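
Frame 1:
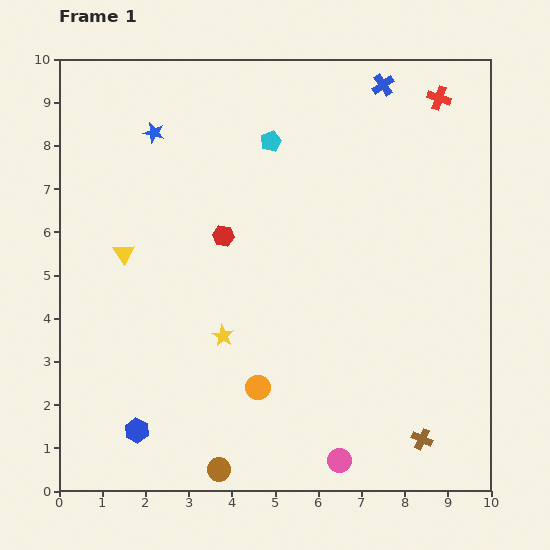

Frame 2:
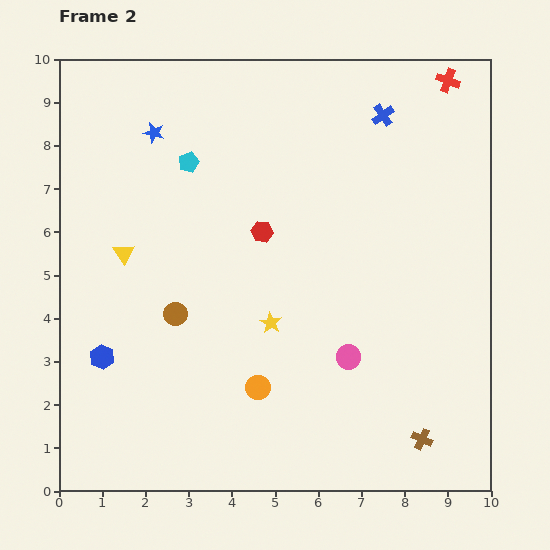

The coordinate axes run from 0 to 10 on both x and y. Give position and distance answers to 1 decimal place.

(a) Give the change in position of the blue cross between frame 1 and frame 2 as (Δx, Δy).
(0.0, -0.7)

The blue cross was at (7.5, 9.4) in frame 1 and (7.5, 8.7) in frame 2.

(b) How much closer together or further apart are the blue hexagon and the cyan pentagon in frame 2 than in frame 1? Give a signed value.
-2.5

Distance in frame 1: 7.4. Distance in frame 2: 4.9.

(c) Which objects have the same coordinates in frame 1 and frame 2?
the orange circle, the brown cross, the yellow triangle, the blue star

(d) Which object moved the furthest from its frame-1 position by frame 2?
the brown circle

(moved 3.7; next 2.4)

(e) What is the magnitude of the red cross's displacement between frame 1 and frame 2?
0.4

The red cross moved from (8.8, 9.1) to (9.0, 9.5), a distance of √(0.2² + 0.4²) ≈ 0.4.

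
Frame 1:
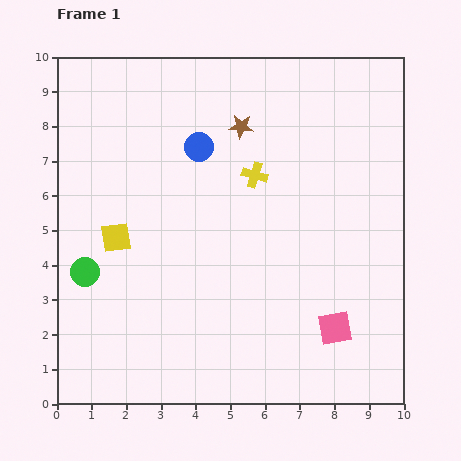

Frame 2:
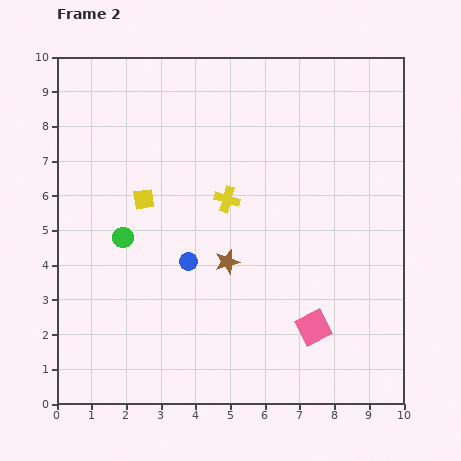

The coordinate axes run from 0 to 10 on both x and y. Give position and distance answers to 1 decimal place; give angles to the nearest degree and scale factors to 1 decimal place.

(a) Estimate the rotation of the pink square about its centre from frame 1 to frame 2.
17° counter-clockwise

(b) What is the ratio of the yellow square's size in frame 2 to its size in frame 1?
0.7×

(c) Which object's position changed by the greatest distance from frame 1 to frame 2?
the brown star

(moved 3.9; next 3.3)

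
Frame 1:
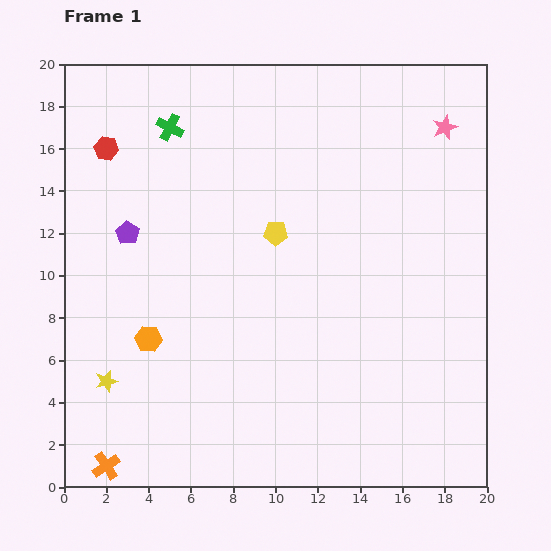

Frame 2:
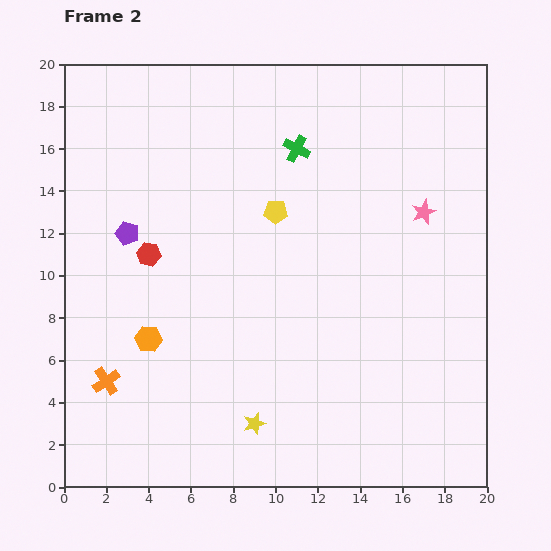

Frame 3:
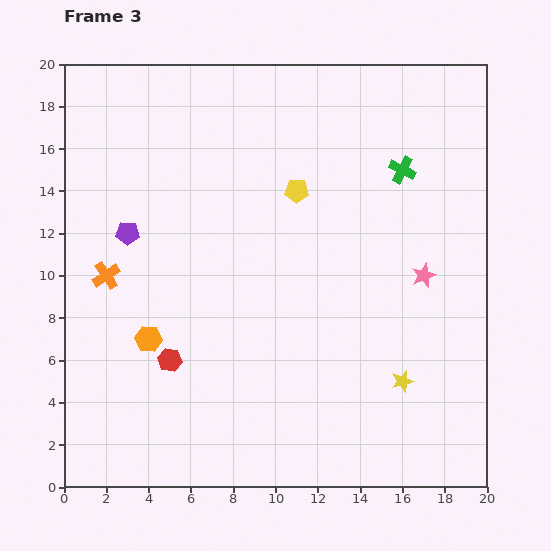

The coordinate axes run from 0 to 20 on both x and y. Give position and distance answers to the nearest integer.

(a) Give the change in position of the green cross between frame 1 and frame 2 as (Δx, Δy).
(6, -1)

The green cross was at (5, 17) in frame 1 and (11, 16) in frame 2.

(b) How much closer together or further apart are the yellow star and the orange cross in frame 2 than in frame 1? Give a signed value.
+3

Distance in frame 1: 4. Distance in frame 2: 7.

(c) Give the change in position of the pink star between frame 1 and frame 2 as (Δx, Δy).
(-1, -4)

The pink star was at (18, 17) in frame 1 and (17, 13) in frame 2.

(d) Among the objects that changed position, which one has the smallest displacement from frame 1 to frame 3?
the yellow pentagon

(moved 2)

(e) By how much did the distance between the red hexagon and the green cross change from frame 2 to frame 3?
+5

Distance in frame 2: 9. Distance in frame 3: 14.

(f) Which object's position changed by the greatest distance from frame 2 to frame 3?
the yellow star

(moved 7; next 5)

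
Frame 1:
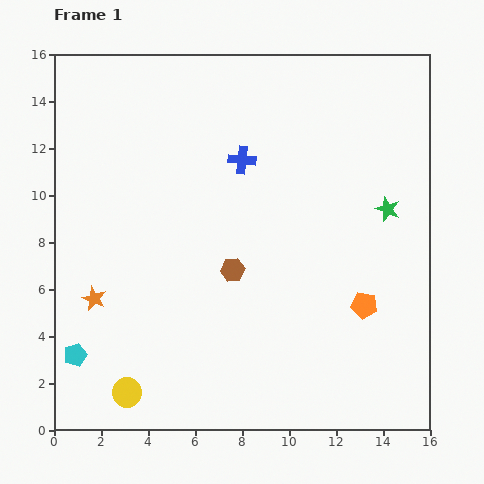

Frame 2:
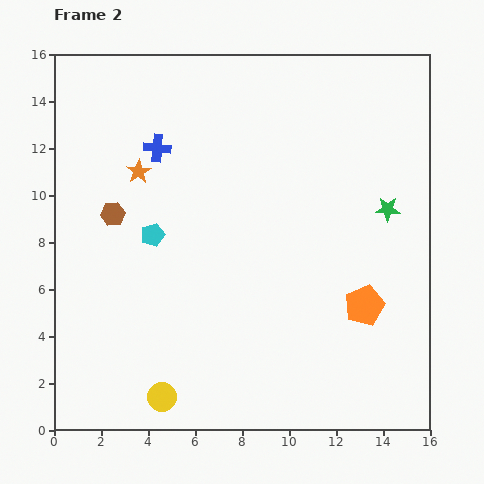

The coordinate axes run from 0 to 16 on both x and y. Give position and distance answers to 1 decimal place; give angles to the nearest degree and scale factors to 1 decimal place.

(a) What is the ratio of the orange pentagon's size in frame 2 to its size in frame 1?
1.5×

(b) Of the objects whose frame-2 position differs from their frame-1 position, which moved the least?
the yellow circle

(moved 1.5)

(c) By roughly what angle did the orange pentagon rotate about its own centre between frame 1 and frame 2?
31° counter-clockwise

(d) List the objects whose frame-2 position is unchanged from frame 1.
the green star, the orange pentagon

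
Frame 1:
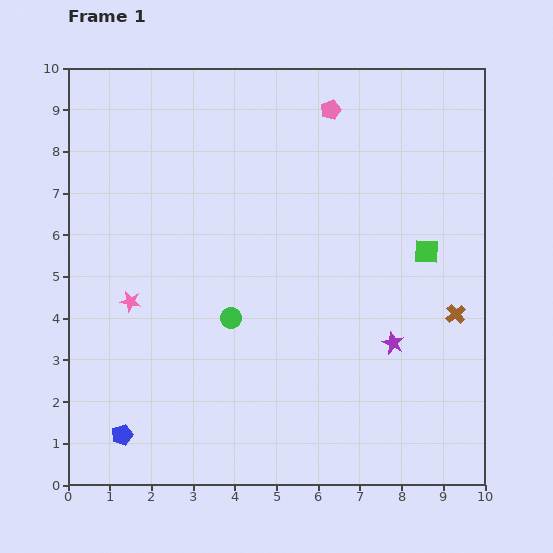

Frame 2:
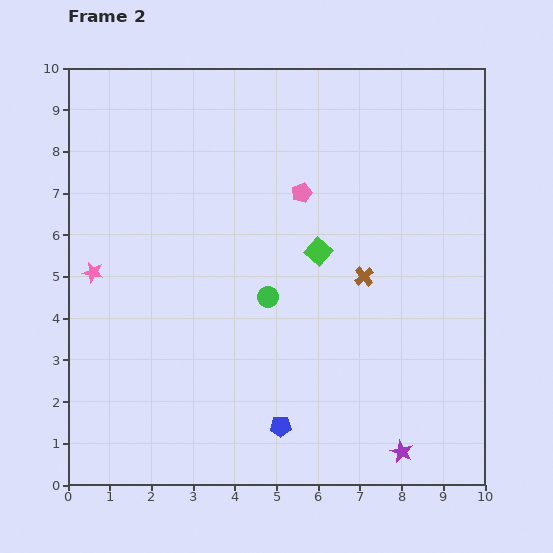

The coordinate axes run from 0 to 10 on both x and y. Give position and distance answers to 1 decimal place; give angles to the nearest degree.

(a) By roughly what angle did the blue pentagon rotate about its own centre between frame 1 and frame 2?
18° clockwise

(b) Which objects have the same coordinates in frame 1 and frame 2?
none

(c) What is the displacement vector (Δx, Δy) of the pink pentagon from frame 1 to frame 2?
(-0.7, -2.0)

The pink pentagon was at (6.3, 9.0) in frame 1 and (5.6, 7.0) in frame 2.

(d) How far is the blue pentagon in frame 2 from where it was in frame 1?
3.8

The blue pentagon moved from (1.3, 1.2) to (5.1, 1.4), a distance of √(3.8² + 0.2²) ≈ 3.8.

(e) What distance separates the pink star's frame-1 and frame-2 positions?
1.1

The pink star moved from (1.5, 4.4) to (0.6, 5.1), a distance of √(0.9² + 0.7²) ≈ 1.1.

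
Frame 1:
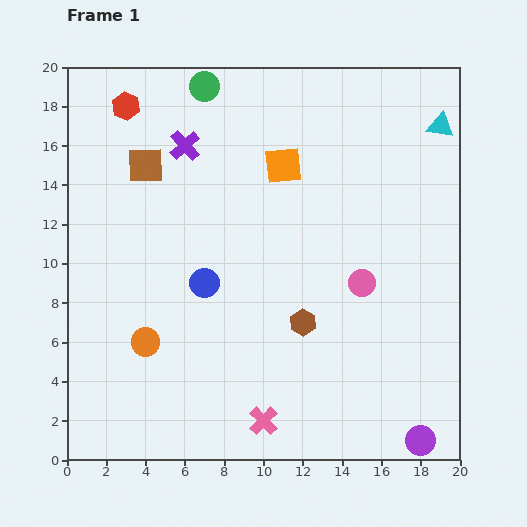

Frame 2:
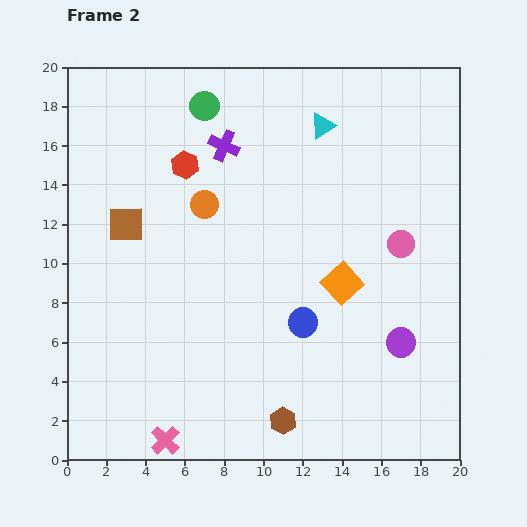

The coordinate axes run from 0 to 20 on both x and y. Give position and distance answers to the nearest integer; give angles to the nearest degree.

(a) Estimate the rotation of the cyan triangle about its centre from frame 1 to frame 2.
43° counter-clockwise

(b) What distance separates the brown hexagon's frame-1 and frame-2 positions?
5

The brown hexagon moved from (12, 7) to (11, 2), a distance of √(1² + 5²) ≈ 5.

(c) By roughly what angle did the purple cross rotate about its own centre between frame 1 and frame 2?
24° counter-clockwise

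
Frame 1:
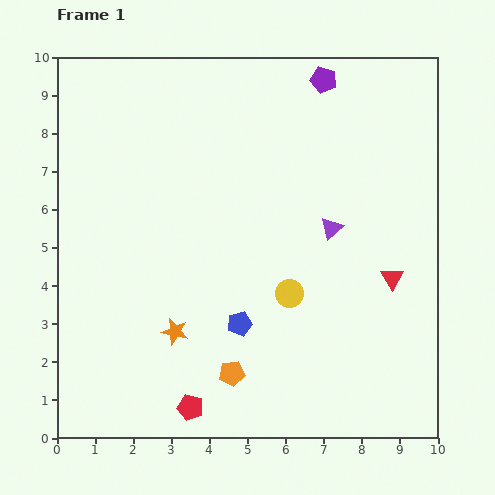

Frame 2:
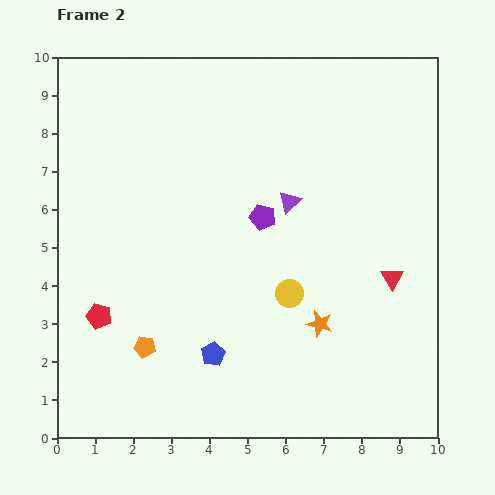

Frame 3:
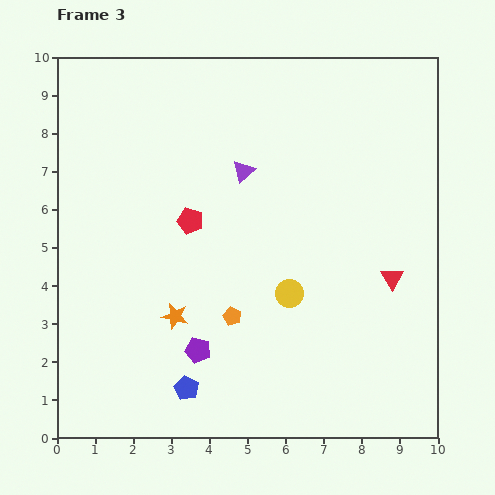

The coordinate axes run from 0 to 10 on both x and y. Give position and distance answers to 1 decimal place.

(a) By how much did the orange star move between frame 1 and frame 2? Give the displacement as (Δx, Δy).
(3.8, 0.2)

The orange star was at (3.1, 2.8) in frame 1 and (6.9, 3.0) in frame 2.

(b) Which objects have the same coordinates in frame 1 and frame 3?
the red triangle, the yellow circle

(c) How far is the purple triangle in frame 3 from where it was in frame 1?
2.7

The purple triangle moved from (7.2, 5.5) to (4.9, 7.0), a distance of √(2.3² + 1.5²) ≈ 2.7.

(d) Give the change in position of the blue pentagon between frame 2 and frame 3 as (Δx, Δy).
(-0.7, -0.9)

The blue pentagon was at (4.1, 2.2) in frame 2 and (3.4, 1.3) in frame 3.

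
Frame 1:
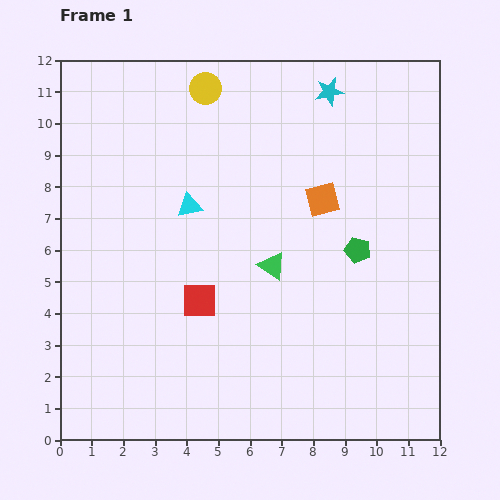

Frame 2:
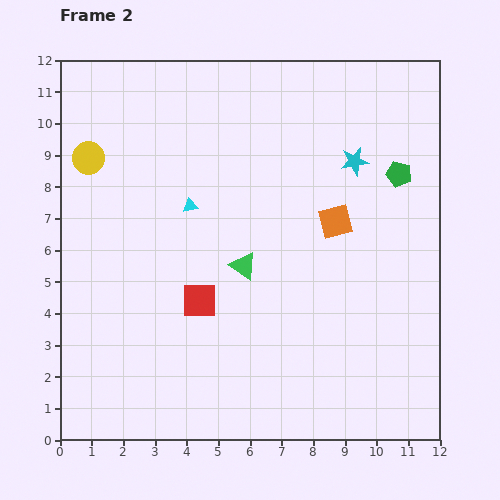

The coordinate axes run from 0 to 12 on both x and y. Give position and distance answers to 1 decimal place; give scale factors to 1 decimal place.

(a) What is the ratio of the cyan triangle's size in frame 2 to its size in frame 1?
0.6×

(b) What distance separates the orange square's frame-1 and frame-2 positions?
0.8

The orange square moved from (8.3, 7.6) to (8.7, 6.9), a distance of √(0.4² + 0.7²) ≈ 0.8.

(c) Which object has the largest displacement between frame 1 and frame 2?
the yellow circle

(moved 4.3; next 2.7)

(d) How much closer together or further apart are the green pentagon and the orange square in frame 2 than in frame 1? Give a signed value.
+0.6

Distance in frame 1: 1.9. Distance in frame 2: 2.5.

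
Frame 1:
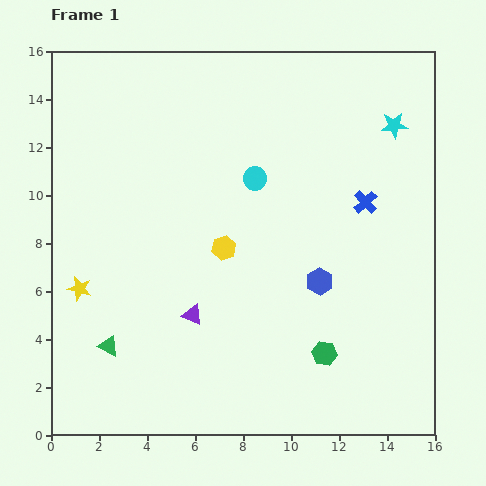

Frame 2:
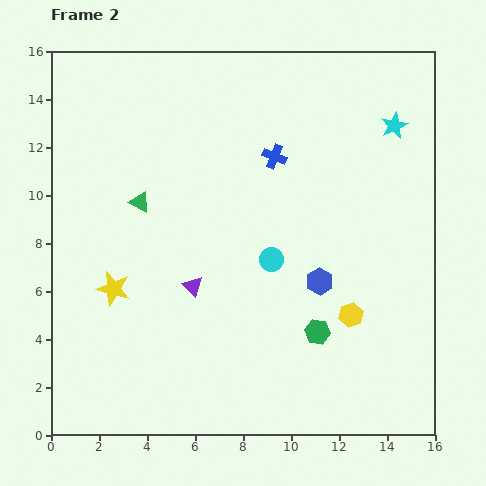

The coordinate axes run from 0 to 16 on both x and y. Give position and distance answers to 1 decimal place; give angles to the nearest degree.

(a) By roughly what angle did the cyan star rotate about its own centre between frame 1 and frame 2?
21° counter-clockwise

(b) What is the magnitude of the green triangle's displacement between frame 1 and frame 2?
6.1

The green triangle moved from (2.4, 3.7) to (3.7, 9.7), a distance of √(1.3² + 6.0²) ≈ 6.1.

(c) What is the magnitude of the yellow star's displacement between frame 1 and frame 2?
1.4

The yellow star moved from (1.2, 6.1) to (2.6, 6.1), a distance of √(1.4² + 0.0²) ≈ 1.4.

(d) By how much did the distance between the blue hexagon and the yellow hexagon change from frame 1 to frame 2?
-2.3

Distance in frame 1: 4.2. Distance in frame 2: 1.9.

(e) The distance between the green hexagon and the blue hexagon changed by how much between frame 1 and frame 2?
-0.9

Distance in frame 1: 3.0. Distance in frame 2: 2.1.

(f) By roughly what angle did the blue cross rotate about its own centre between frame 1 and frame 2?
26° counter-clockwise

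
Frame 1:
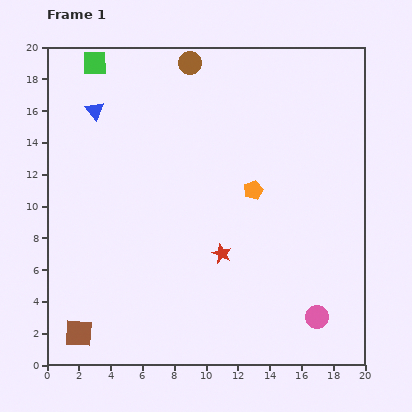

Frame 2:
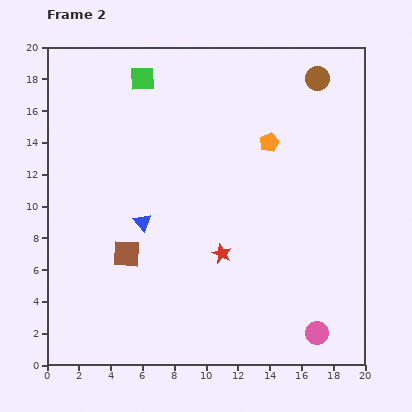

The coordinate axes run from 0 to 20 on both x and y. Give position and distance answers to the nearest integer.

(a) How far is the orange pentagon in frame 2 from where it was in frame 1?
3

The orange pentagon moved from (13, 11) to (14, 14), a distance of √(1² + 3²) ≈ 3.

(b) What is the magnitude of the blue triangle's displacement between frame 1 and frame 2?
8

The blue triangle moved from (3, 16) to (6, 9), a distance of √(3² + 7²) ≈ 8.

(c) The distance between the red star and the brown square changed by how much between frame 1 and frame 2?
-4

Distance in frame 1: 10. Distance in frame 2: 6.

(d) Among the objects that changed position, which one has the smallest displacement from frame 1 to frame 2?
the pink circle

(moved 1)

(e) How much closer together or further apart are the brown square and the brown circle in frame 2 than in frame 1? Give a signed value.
-2

Distance in frame 1: 18. Distance in frame 2: 16.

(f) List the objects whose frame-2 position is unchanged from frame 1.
the red star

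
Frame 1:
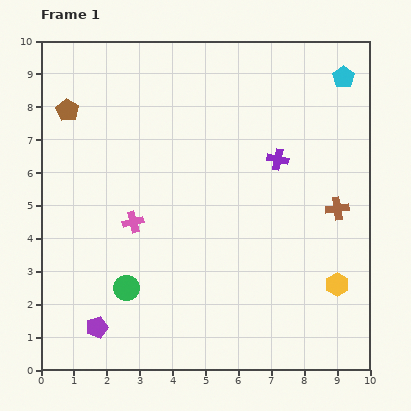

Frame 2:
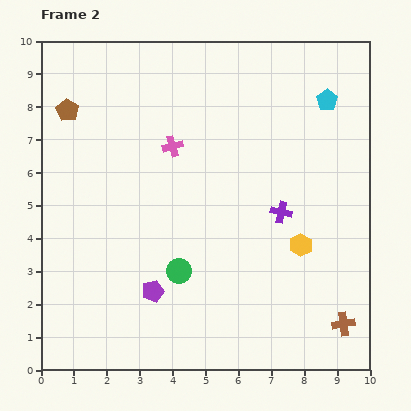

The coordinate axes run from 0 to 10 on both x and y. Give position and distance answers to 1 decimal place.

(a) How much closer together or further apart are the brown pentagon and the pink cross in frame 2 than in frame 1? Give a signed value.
-0.5

Distance in frame 1: 3.9. Distance in frame 2: 3.4.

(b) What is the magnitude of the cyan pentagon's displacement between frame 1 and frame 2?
0.9

The cyan pentagon moved from (9.2, 8.9) to (8.7, 8.2), a distance of √(0.5² + 0.7²) ≈ 0.9.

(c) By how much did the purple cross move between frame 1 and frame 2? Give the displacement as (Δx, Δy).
(0.1, -1.6)

The purple cross was at (7.2, 6.4) in frame 1 and (7.3, 4.8) in frame 2.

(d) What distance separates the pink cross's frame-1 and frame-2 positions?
2.6

The pink cross moved from (2.8, 4.5) to (4.0, 6.8), a distance of √(1.2² + 2.3²) ≈ 2.6.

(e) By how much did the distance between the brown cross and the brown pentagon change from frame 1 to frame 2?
+1.9

Distance in frame 1: 8.7. Distance in frame 2: 10.6.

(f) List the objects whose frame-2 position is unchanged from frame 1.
the brown pentagon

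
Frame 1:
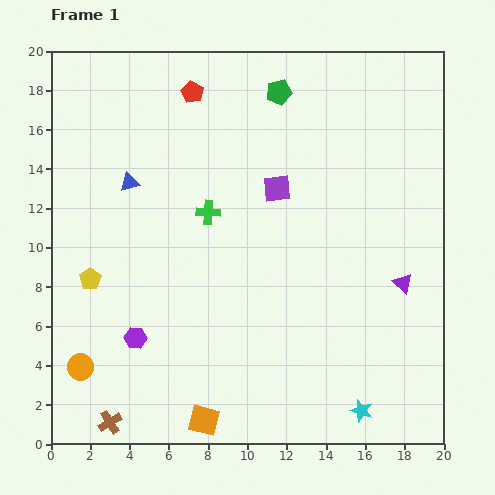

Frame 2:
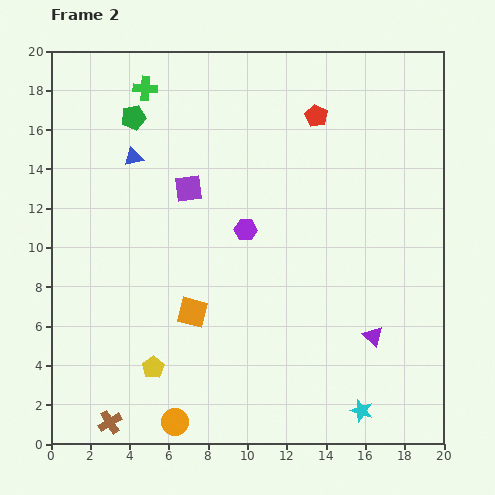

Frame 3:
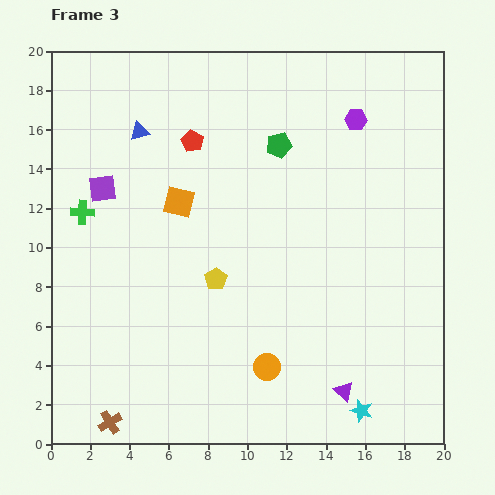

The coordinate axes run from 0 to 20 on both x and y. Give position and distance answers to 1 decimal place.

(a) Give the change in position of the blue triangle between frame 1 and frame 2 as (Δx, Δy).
(0.2, 1.3)

The blue triangle was at (4.0, 13.3) in frame 1 and (4.2, 14.6) in frame 2.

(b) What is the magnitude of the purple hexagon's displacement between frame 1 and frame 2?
7.8

The purple hexagon moved from (4.3, 5.4) to (9.9, 10.9), a distance of √(5.6² + 5.5²) ≈ 7.8.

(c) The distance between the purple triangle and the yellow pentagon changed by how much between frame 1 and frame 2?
-4.6

Distance in frame 1: 15.9. Distance in frame 2: 11.3.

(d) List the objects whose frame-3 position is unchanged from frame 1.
the cyan star, the brown cross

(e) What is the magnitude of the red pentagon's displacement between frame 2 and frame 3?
6.4

The red pentagon moved from (13.5, 16.7) to (7.2, 15.4), a distance of √(6.3² + 1.3²) ≈ 6.4.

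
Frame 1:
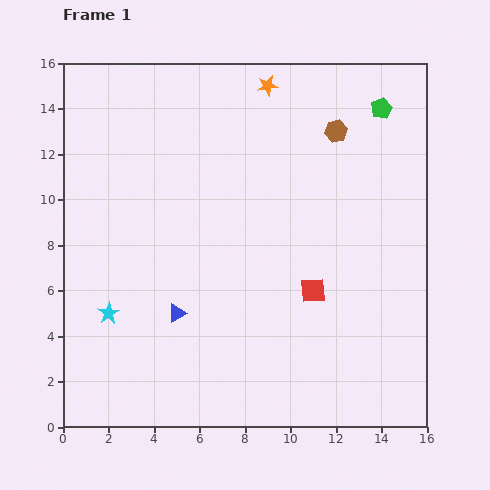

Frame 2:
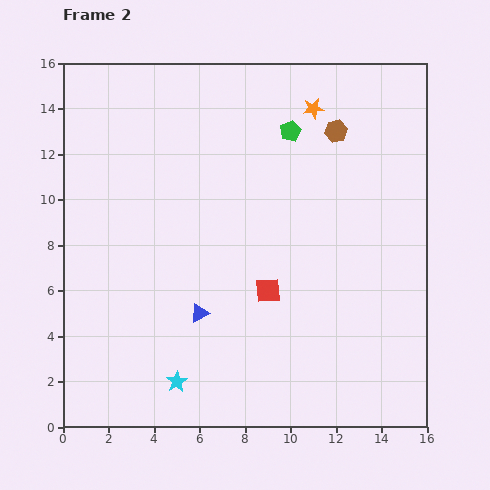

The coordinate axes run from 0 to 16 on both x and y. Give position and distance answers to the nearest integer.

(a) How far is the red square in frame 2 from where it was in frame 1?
2

The red square moved from (11, 6) to (9, 6), a distance of √(2² + 0²) ≈ 2.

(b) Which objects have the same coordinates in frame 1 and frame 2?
the brown hexagon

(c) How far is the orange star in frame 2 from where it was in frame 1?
2

The orange star moved from (9, 15) to (11, 14), a distance of √(2² + 1²) ≈ 2.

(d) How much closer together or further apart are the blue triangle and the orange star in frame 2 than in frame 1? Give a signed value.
-1

Distance in frame 1: 11. Distance in frame 2: 10.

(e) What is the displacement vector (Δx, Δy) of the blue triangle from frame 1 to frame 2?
(1, 0)

The blue triangle was at (5, 5) in frame 1 and (6, 5) in frame 2.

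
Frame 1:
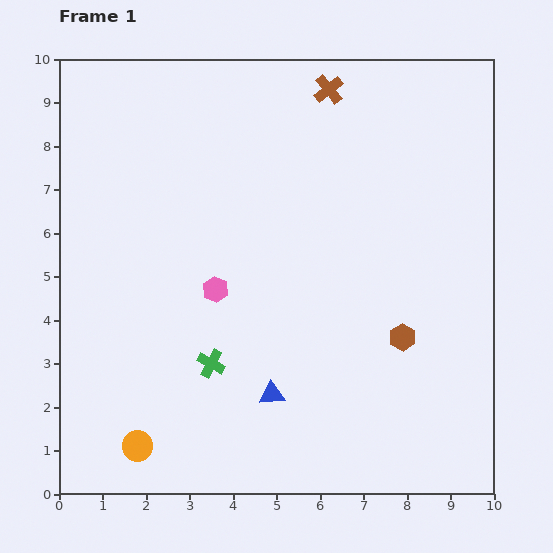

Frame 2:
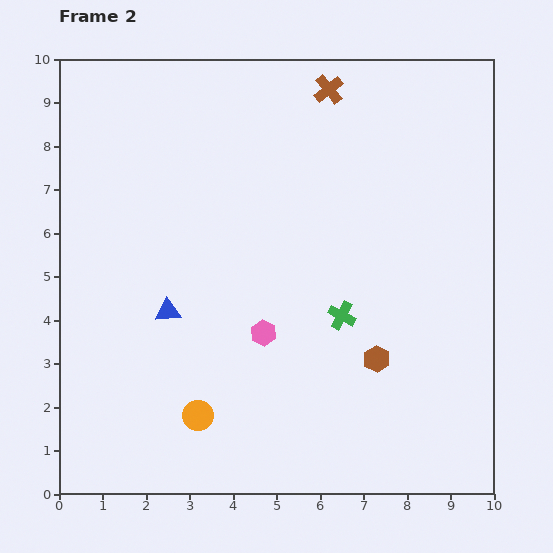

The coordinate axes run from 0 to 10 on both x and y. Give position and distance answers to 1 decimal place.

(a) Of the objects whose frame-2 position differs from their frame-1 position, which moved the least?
the brown hexagon

(moved 0.8)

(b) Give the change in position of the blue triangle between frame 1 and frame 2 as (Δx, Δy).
(-2.4, 1.9)

The blue triangle was at (4.9, 2.3) in frame 1 and (2.5, 4.2) in frame 2.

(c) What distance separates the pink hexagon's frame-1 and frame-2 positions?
1.5

The pink hexagon moved from (3.6, 4.7) to (4.7, 3.7), a distance of √(1.1² + 1.0²) ≈ 1.5.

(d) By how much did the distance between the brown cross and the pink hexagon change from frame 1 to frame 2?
+0.5

Distance in frame 1: 5.3. Distance in frame 2: 5.8.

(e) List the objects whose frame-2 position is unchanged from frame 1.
the brown cross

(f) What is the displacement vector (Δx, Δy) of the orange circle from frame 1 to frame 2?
(1.4, 0.7)

The orange circle was at (1.8, 1.1) in frame 1 and (3.2, 1.8) in frame 2.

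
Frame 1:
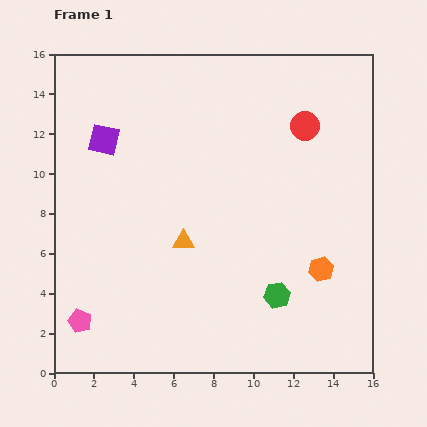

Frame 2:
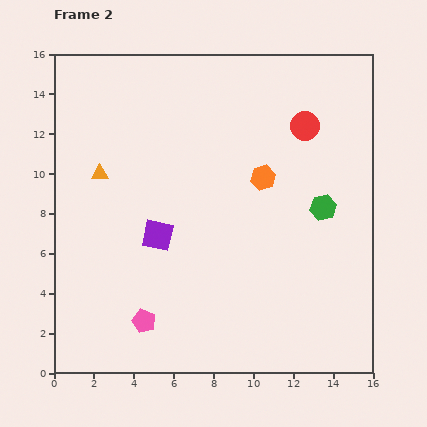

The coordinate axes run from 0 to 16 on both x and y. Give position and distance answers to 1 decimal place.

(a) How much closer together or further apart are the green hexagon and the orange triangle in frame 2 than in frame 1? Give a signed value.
+5.9

Distance in frame 1: 5.4. Distance in frame 2: 11.3.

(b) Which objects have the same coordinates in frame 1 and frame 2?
the red circle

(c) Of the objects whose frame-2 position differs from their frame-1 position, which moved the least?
the pink pentagon

(moved 3.2)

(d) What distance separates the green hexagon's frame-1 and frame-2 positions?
5.0

The green hexagon moved from (11.2, 3.9) to (13.5, 8.3), a distance of √(2.3² + 4.4²) ≈ 5.0.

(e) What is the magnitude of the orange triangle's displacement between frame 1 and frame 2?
5.4

The orange triangle moved from (6.5, 6.6) to (2.3, 10.0), a distance of √(4.2² + 3.4²) ≈ 5.4.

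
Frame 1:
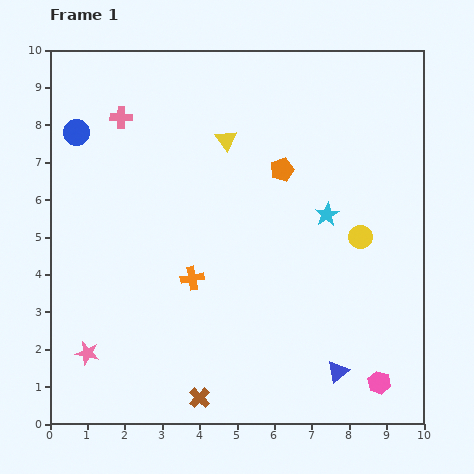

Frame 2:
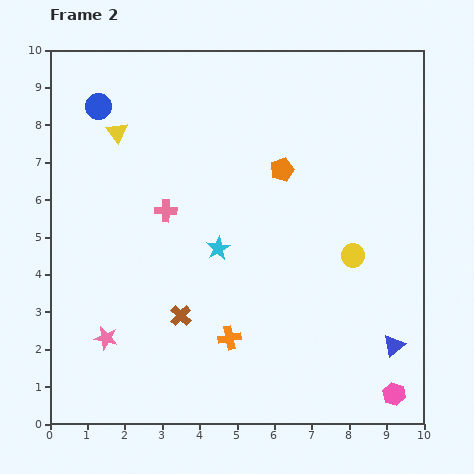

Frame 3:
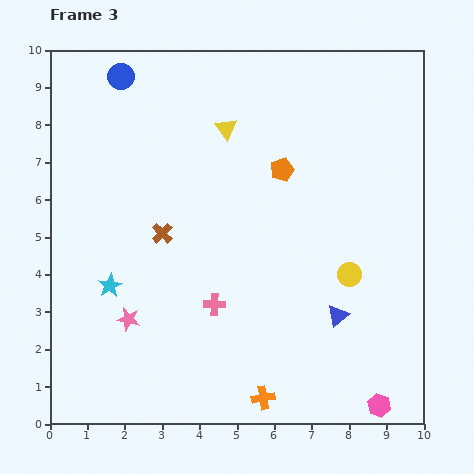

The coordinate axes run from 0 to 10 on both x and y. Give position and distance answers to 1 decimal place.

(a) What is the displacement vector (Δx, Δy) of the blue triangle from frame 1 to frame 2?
(1.5, 0.7)

The blue triangle was at (7.7, 1.4) in frame 1 and (9.2, 2.1) in frame 2.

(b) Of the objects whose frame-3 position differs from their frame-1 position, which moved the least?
the yellow triangle

(moved 0.3)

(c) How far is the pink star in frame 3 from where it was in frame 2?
0.8

The pink star moved from (1.5, 2.3) to (2.1, 2.8), a distance of √(0.6² + 0.5²) ≈ 0.8.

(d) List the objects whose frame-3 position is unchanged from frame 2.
the orange pentagon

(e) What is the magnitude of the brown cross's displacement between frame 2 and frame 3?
2.3

The brown cross moved from (3.5, 2.9) to (3.0, 5.1), a distance of √(0.5² + 2.2²) ≈ 2.3.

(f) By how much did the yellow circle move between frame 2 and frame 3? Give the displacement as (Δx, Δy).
(-0.1, -0.5)

The yellow circle was at (8.1, 4.5) in frame 2 and (8.0, 4.0) in frame 3.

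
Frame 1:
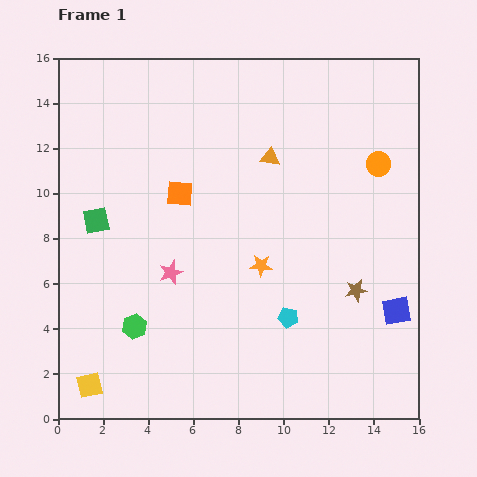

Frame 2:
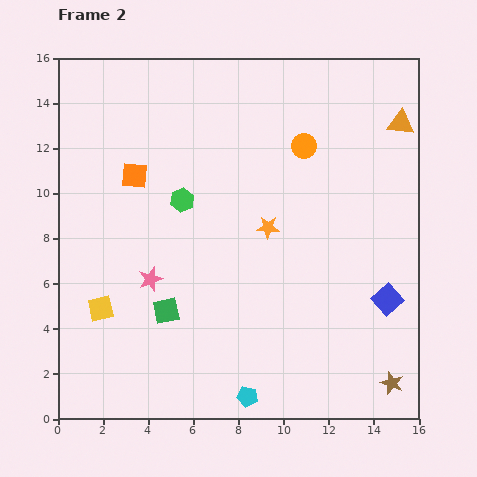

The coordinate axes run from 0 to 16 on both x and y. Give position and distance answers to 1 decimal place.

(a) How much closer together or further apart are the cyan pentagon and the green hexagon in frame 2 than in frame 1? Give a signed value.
+2.4

Distance in frame 1: 6.8. Distance in frame 2: 9.2.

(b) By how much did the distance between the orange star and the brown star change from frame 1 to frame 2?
+4.5

Distance in frame 1: 4.3. Distance in frame 2: 8.8.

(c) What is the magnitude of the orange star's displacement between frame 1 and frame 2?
1.7

The orange star moved from (9.0, 6.8) to (9.3, 8.5), a distance of √(0.3² + 1.7²) ≈ 1.7.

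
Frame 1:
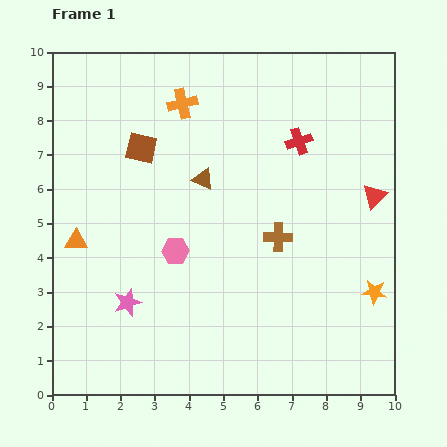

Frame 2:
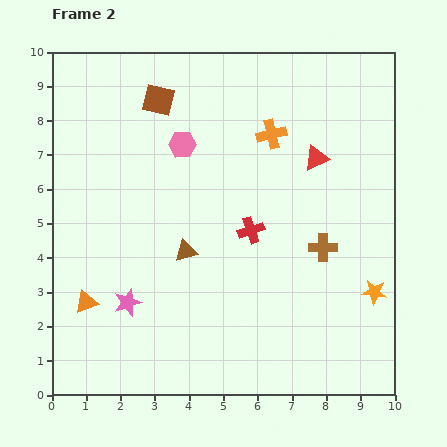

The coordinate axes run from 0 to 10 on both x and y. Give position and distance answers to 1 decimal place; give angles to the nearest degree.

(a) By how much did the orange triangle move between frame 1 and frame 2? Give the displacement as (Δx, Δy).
(0.3, -1.8)

The orange triangle was at (0.7, 4.5) in frame 1 and (1.0, 2.7) in frame 2.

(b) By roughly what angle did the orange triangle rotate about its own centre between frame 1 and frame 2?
23° counter-clockwise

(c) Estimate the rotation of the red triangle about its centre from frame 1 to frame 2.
20° clockwise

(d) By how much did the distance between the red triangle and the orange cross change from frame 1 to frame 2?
-4.7

Distance in frame 1: 6.2. Distance in frame 2: 1.5.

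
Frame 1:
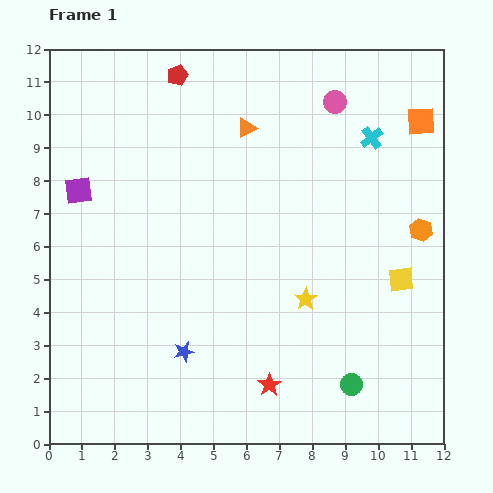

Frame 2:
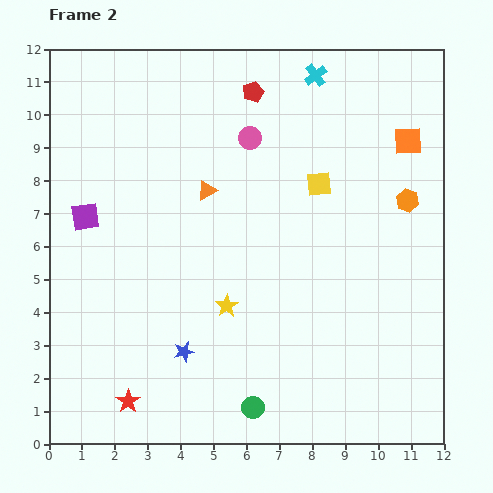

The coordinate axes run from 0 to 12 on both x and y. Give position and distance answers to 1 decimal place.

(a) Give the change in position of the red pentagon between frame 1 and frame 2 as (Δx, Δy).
(2.3, -0.5)

The red pentagon was at (3.9, 11.2) in frame 1 and (6.2, 10.7) in frame 2.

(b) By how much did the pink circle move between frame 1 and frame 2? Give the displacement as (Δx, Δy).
(-2.6, -1.1)

The pink circle was at (8.7, 10.4) in frame 1 and (6.1, 9.3) in frame 2.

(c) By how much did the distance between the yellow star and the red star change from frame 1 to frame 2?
+1.4

Distance in frame 1: 2.8. Distance in frame 2: 4.2.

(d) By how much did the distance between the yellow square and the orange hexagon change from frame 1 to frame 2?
+1.1

Distance in frame 1: 1.6. Distance in frame 2: 2.7.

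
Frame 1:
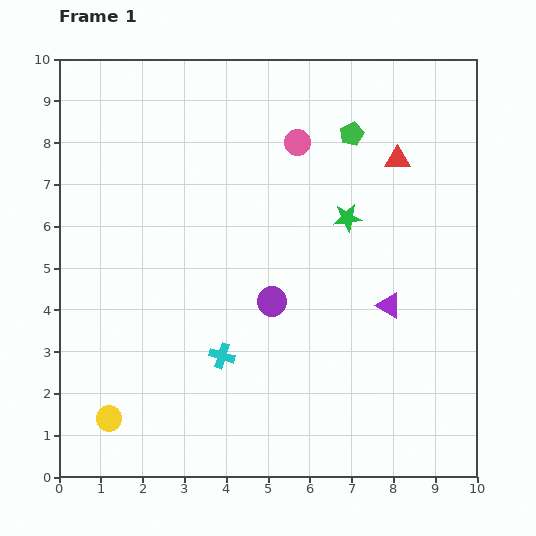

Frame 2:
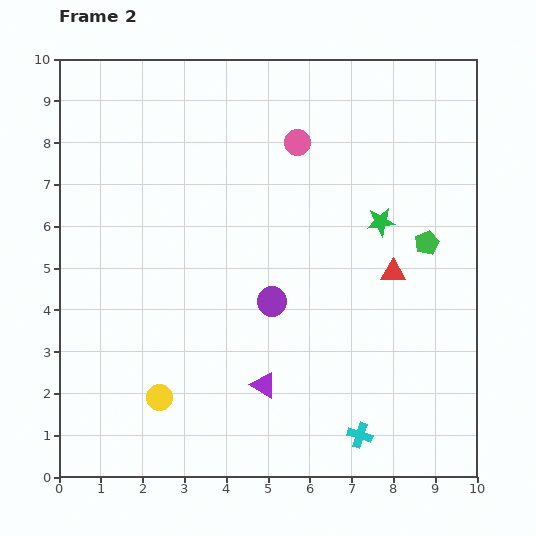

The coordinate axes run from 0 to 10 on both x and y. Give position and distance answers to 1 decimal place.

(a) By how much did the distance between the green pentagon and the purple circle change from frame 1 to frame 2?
-0.4

Distance in frame 1: 4.4. Distance in frame 2: 4.0.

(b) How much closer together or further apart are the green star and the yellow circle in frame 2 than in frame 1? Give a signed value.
-0.7

Distance in frame 1: 7.5. Distance in frame 2: 6.8.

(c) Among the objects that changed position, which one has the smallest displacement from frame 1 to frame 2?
the green star

(moved 0.8)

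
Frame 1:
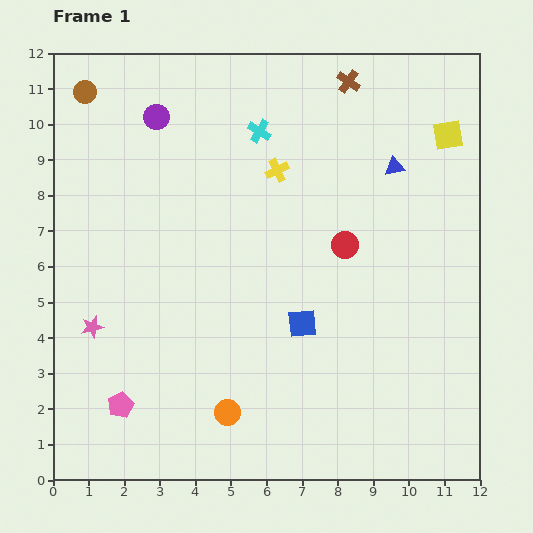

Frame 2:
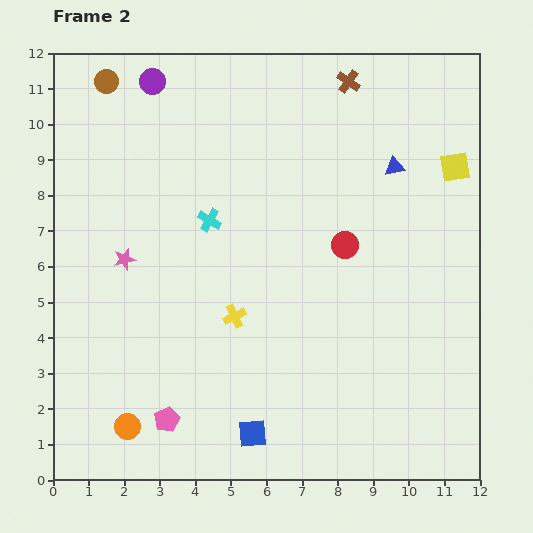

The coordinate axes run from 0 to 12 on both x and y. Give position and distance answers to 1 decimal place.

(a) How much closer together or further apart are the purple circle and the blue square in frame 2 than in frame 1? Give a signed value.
+3.2

Distance in frame 1: 7.1. Distance in frame 2: 10.3.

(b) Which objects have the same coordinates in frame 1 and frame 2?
the red circle, the blue triangle, the brown cross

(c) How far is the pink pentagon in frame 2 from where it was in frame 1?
1.4

The pink pentagon moved from (1.9, 2.1) to (3.2, 1.7), a distance of √(1.3² + 0.4²) ≈ 1.4.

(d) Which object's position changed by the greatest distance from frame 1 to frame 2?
the yellow cross

(moved 4.3; next 3.4)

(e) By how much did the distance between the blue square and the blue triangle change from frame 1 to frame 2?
+3.4

Distance in frame 1: 5.1. Distance in frame 2: 8.5.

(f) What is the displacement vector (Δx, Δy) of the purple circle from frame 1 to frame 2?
(-0.1, 1.0)

The purple circle was at (2.9, 10.2) in frame 1 and (2.8, 11.2) in frame 2.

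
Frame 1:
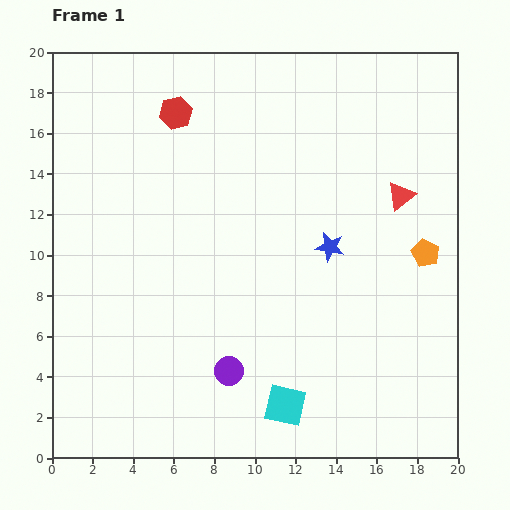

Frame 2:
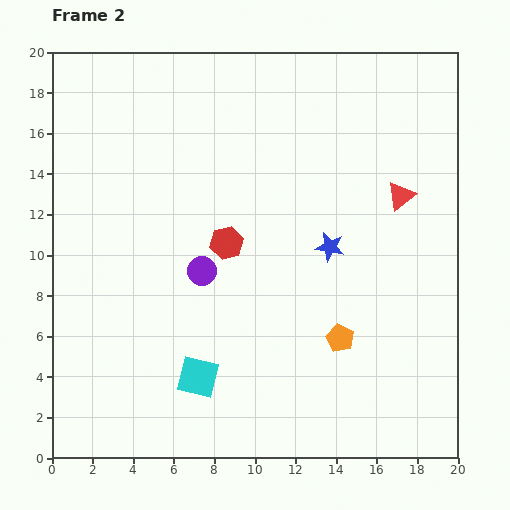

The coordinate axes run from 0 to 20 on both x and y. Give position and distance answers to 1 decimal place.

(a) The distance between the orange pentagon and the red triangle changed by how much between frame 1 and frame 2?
+4.6

Distance in frame 1: 3.0. Distance in frame 2: 7.6.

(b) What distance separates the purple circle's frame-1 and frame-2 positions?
5.1

The purple circle moved from (8.7, 4.3) to (7.4, 9.2), a distance of √(1.3² + 4.9²) ≈ 5.1.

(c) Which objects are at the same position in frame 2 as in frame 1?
the red triangle, the blue star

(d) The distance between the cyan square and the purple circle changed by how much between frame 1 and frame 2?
+1.9

Distance in frame 1: 3.3. Distance in frame 2: 5.2.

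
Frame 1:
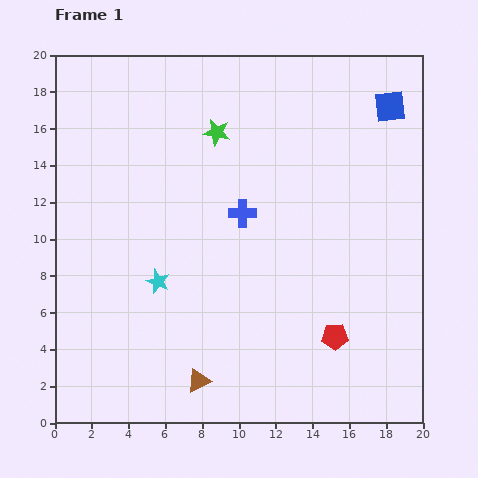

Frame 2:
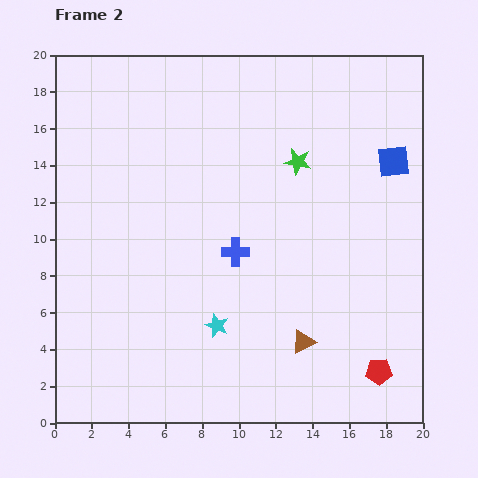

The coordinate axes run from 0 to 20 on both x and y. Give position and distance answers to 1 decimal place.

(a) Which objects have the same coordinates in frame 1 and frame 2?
none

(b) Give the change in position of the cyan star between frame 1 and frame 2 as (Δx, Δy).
(3.2, -2.4)

The cyan star was at (5.6, 7.7) in frame 1 and (8.8, 5.3) in frame 2.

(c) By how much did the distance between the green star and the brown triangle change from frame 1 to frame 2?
-3.7

Distance in frame 1: 13.5. Distance in frame 2: 9.8.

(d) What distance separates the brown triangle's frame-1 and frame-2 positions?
6.1

The brown triangle moved from (7.8, 2.3) to (13.5, 4.4), a distance of √(5.7² + 2.1²) ≈ 6.1.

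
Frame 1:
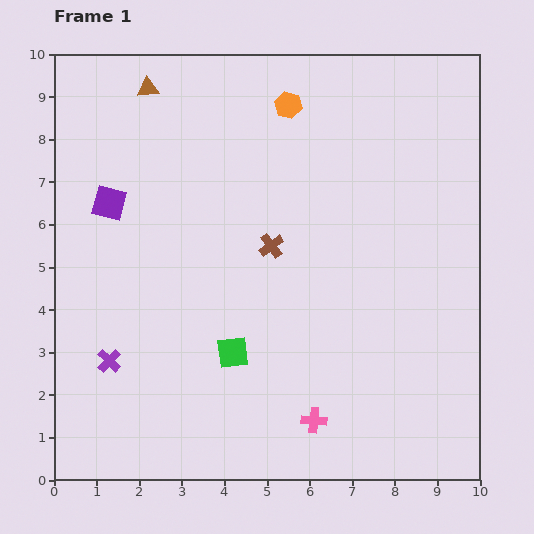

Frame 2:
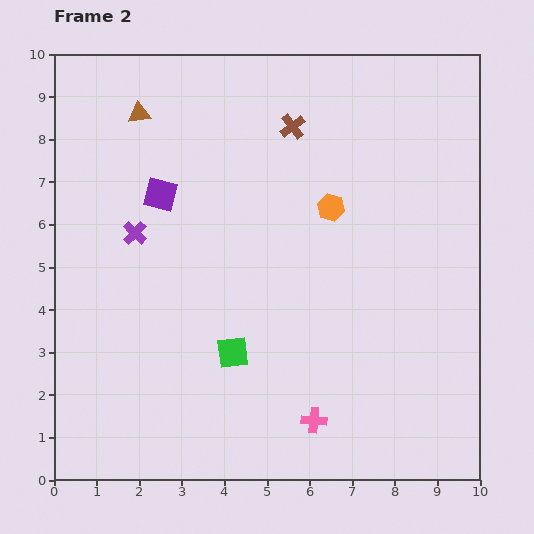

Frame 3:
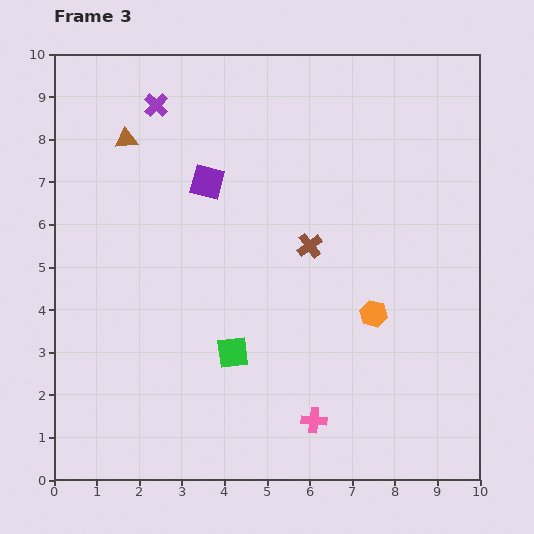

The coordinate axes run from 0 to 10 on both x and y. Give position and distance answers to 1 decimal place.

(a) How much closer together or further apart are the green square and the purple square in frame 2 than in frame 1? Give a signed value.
-0.4

Distance in frame 1: 4.5. Distance in frame 2: 4.1.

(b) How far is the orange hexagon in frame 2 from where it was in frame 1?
2.6

The orange hexagon moved from (5.5, 8.8) to (6.5, 6.4), a distance of √(1.0² + 2.4²) ≈ 2.6.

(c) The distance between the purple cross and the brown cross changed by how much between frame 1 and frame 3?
+0.2

Distance in frame 1: 4.7. Distance in frame 3: 4.9.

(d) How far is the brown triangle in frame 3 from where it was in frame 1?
1.3

The brown triangle moved from (2.2, 9.2) to (1.7, 8.0), a distance of √(0.5² + 1.2²) ≈ 1.3.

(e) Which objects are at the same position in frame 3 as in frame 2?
the pink cross, the green square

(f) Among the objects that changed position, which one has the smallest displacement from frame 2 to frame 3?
the brown triangle

(moved 0.7)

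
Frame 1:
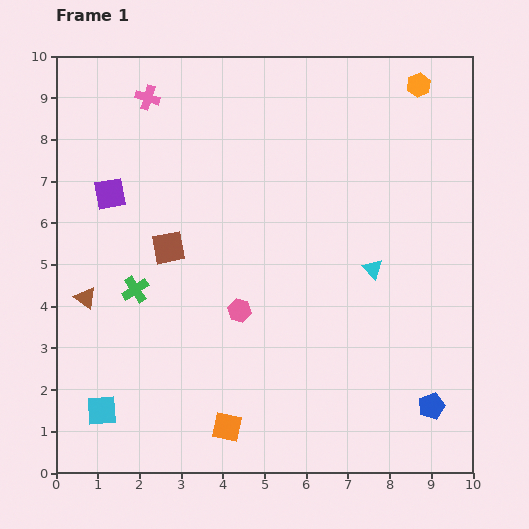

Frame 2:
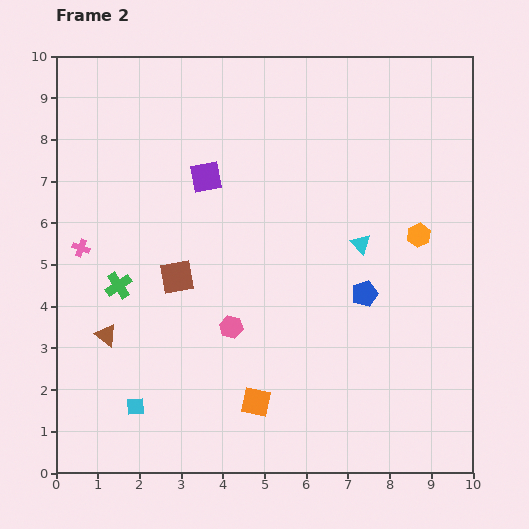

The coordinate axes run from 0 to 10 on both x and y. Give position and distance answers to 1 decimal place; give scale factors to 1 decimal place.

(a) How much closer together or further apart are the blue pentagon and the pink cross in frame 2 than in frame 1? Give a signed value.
-3.1

Distance in frame 1: 10.0. Distance in frame 2: 6.9.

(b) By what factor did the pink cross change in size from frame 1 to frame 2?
0.7×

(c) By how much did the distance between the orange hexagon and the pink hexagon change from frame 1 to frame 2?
-1.9

Distance in frame 1: 6.9. Distance in frame 2: 5.0.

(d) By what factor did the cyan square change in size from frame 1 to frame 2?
0.6×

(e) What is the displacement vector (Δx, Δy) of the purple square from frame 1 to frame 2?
(2.3, 0.4)

The purple square was at (1.3, 6.7) in frame 1 and (3.6, 7.1) in frame 2.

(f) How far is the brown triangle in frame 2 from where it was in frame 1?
1.0

The brown triangle moved from (0.7, 4.2) to (1.2, 3.3), a distance of √(0.5² + 0.9²) ≈ 1.0.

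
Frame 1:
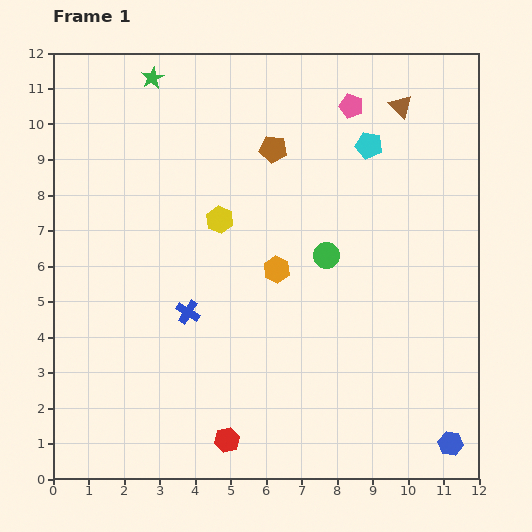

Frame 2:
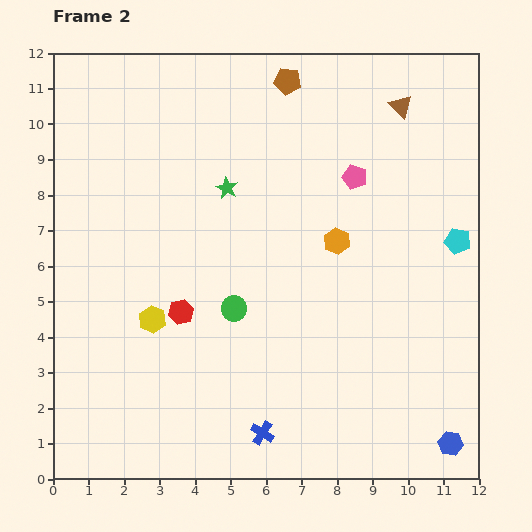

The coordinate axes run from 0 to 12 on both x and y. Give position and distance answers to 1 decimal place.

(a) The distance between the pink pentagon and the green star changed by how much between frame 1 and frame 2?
-2.1

Distance in frame 1: 5.7. Distance in frame 2: 3.6.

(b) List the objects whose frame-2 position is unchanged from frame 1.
the blue hexagon, the brown triangle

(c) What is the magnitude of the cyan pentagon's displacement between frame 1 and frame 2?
3.7

The cyan pentagon moved from (8.9, 9.4) to (11.4, 6.7), a distance of √(2.5² + 2.7²) ≈ 3.7.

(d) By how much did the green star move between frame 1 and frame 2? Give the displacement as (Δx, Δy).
(2.1, -3.1)

The green star was at (2.8, 11.3) in frame 1 and (4.9, 8.2) in frame 2.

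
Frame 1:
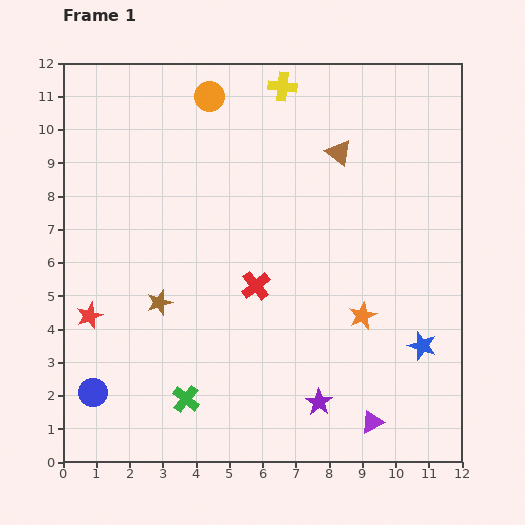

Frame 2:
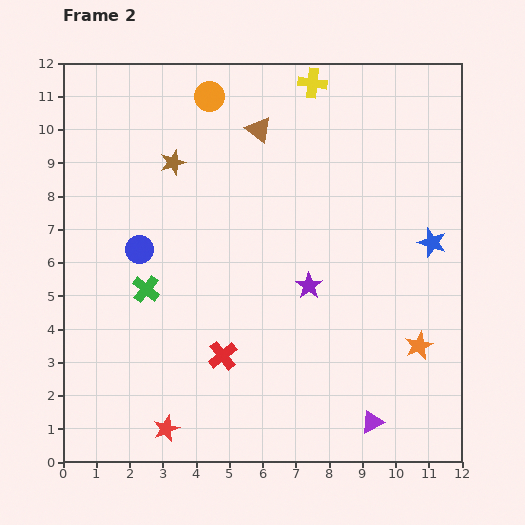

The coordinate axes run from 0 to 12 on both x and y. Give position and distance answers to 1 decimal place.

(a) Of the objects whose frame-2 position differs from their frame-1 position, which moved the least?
the yellow cross

(moved 0.9)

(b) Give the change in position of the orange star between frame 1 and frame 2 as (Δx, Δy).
(1.7, -0.9)

The orange star was at (9.0, 4.4) in frame 1 and (10.7, 3.5) in frame 2.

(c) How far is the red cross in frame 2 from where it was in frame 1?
2.3

The red cross moved from (5.8, 5.3) to (4.8, 3.2), a distance of √(1.0² + 2.1²) ≈ 2.3.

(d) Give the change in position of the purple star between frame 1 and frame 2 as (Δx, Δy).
(-0.3, 3.5)

The purple star was at (7.7, 1.8) in frame 1 and (7.4, 5.3) in frame 2.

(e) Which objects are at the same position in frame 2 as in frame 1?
the purple triangle, the orange circle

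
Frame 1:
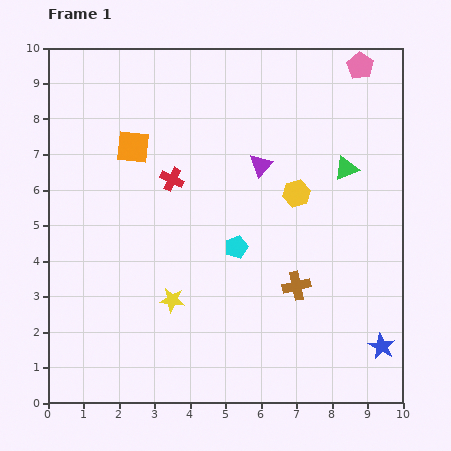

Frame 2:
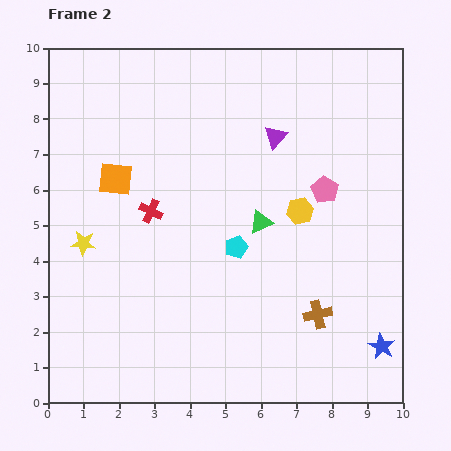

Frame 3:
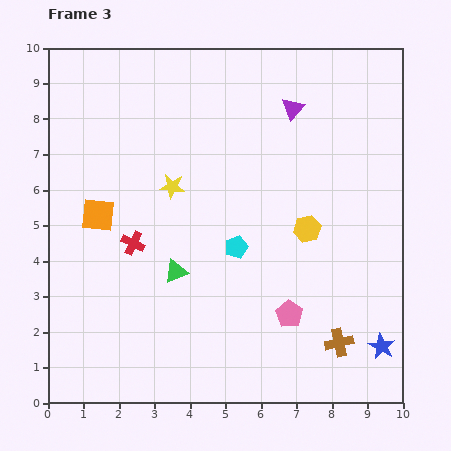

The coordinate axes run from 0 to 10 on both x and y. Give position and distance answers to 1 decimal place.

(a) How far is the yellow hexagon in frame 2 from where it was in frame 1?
0.5

The yellow hexagon moved from (7.0, 5.9) to (7.1, 5.4), a distance of √(0.1² + 0.5²) ≈ 0.5.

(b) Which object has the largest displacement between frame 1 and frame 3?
the pink pentagon

(moved 7.3; next 5.6)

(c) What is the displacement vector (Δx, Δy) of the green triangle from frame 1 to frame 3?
(-4.8, -2.9)

The green triangle was at (8.4, 6.6) in frame 1 and (3.6, 3.7) in frame 3.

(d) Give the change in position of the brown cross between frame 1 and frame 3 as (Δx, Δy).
(1.2, -1.6)

The brown cross was at (7.0, 3.3) in frame 1 and (8.2, 1.7) in frame 3.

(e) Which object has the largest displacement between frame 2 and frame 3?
the pink pentagon

(moved 3.6; next 3.0)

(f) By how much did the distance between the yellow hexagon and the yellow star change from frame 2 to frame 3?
-2.2

Distance in frame 2: 6.2. Distance in frame 3: 4.0.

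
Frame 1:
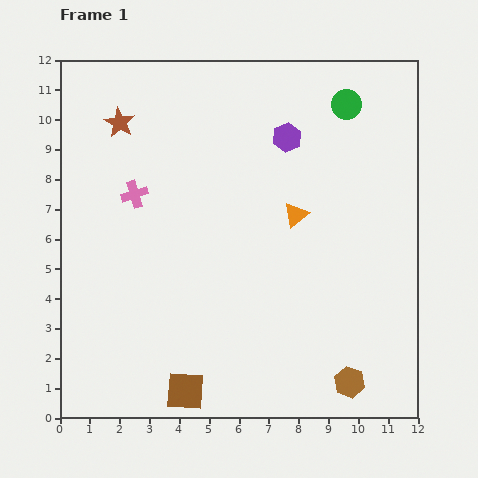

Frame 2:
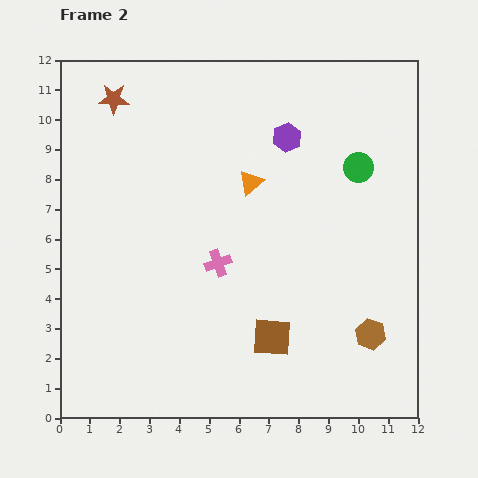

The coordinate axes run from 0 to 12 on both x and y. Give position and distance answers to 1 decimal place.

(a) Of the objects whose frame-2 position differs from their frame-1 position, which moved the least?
the brown star

(moved 0.8)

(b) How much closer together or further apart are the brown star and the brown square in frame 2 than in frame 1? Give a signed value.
+0.3

Distance in frame 1: 9.3. Distance in frame 2: 9.6.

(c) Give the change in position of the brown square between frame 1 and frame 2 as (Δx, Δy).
(2.9, 1.8)

The brown square was at (4.2, 0.9) in frame 1 and (7.1, 2.7) in frame 2.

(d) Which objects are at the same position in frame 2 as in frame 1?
the purple hexagon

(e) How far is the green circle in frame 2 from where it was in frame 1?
2.1

The green circle moved from (9.6, 10.5) to (10.0, 8.4), a distance of √(0.4² + 2.1²) ≈ 2.1.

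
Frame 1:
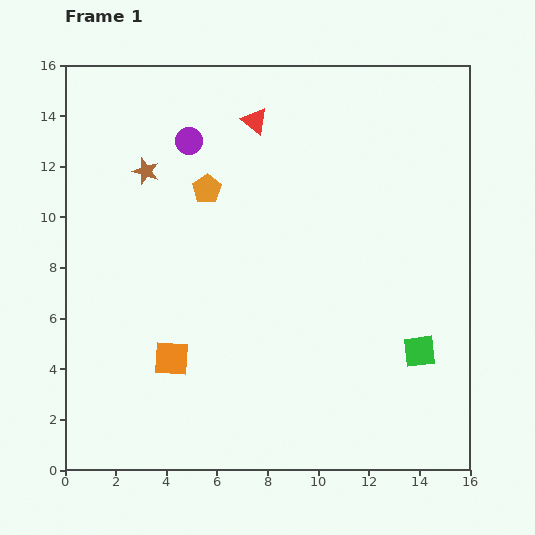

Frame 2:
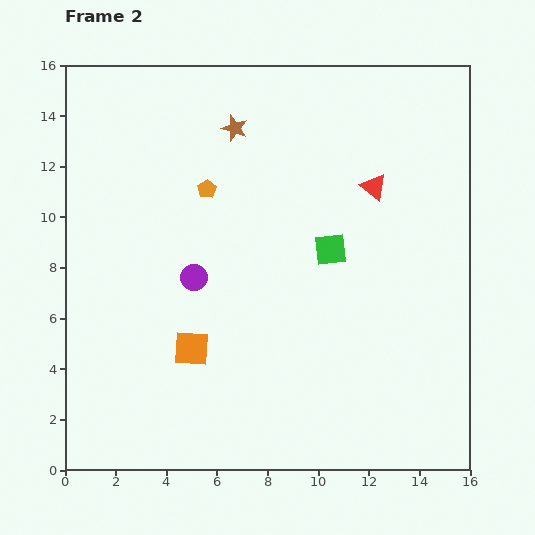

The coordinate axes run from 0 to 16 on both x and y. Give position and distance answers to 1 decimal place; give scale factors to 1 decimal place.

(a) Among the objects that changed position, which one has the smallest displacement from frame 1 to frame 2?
the orange square

(moved 0.9)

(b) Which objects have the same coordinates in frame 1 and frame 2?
the orange pentagon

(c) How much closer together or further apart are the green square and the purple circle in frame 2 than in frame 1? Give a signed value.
-6.8

Distance in frame 1: 12.3. Distance in frame 2: 5.5.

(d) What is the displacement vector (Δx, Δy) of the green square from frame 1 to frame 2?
(-3.5, 4.0)

The green square was at (14.0, 4.7) in frame 1 and (10.5, 8.7) in frame 2.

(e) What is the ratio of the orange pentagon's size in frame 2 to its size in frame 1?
0.6×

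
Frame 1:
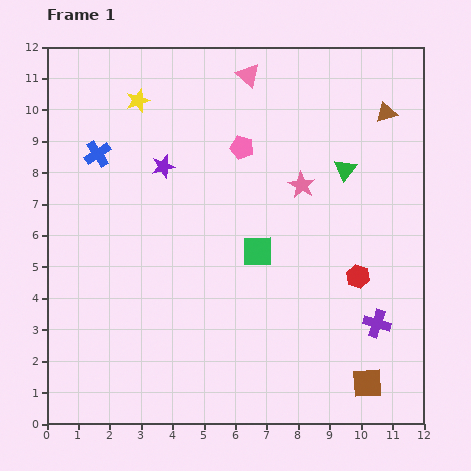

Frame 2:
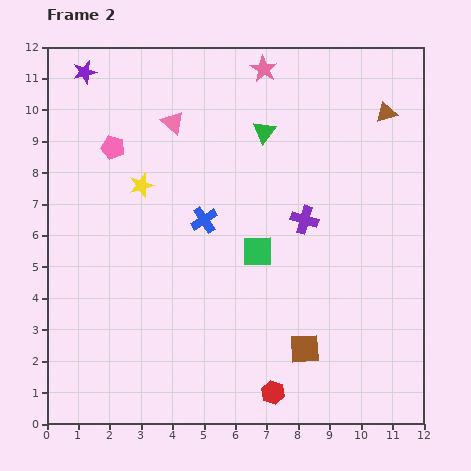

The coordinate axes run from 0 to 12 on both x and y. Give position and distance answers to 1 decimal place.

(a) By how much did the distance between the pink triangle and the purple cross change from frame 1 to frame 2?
-3.7

Distance in frame 1: 8.9. Distance in frame 2: 5.2.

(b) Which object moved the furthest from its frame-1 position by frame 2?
the red hexagon

(moved 4.6; next 4.1)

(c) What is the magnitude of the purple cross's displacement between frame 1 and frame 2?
4.0

The purple cross moved from (10.5, 3.2) to (8.2, 6.5), a distance of √(2.3² + 3.3²) ≈ 4.0.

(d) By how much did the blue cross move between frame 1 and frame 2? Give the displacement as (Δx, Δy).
(3.4, -2.1)

The blue cross was at (1.6, 8.6) in frame 1 and (5.0, 6.5) in frame 2.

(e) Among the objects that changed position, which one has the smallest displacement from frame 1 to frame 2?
the brown square

(moved 2.3)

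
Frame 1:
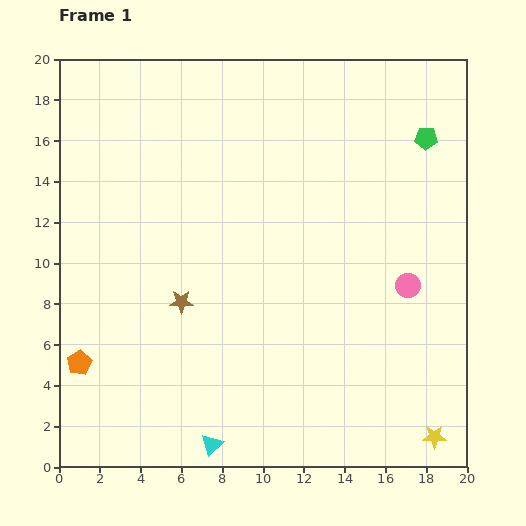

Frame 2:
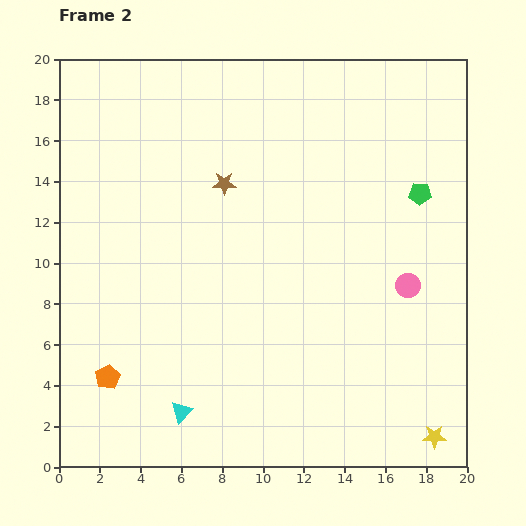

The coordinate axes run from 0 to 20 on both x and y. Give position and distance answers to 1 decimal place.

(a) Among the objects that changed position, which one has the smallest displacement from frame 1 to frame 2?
the orange pentagon

(moved 1.6)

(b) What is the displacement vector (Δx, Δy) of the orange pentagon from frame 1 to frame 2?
(1.4, -0.7)

The orange pentagon was at (1.0, 5.1) in frame 1 and (2.4, 4.4) in frame 2.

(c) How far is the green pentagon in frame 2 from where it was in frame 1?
2.7

The green pentagon moved from (18.0, 16.1) to (17.7, 13.4), a distance of √(0.3² + 2.7²) ≈ 2.7.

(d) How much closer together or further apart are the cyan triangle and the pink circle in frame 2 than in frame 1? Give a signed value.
+0.3

Distance in frame 1: 12.4. Distance in frame 2: 12.7.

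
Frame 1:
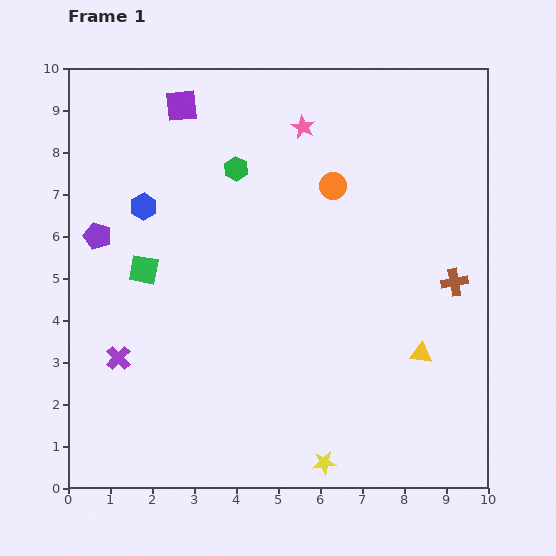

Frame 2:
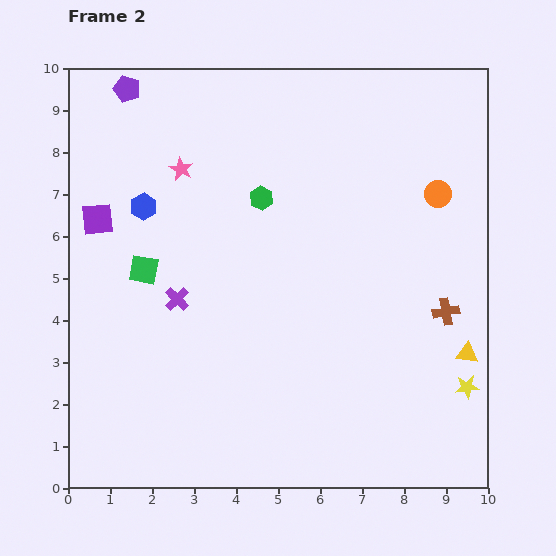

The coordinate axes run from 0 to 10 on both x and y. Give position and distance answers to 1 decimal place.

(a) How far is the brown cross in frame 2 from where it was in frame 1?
0.7

The brown cross moved from (9.2, 4.9) to (9.0, 4.2), a distance of √(0.2² + 0.7²) ≈ 0.7.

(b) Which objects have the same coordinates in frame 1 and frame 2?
the blue hexagon, the green square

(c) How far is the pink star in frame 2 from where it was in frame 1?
3.1

The pink star moved from (5.6, 8.6) to (2.7, 7.6), a distance of √(2.9² + 1.0²) ≈ 3.1.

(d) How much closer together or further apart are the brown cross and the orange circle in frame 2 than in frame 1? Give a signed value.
-0.9

Distance in frame 1: 3.7. Distance in frame 2: 2.8.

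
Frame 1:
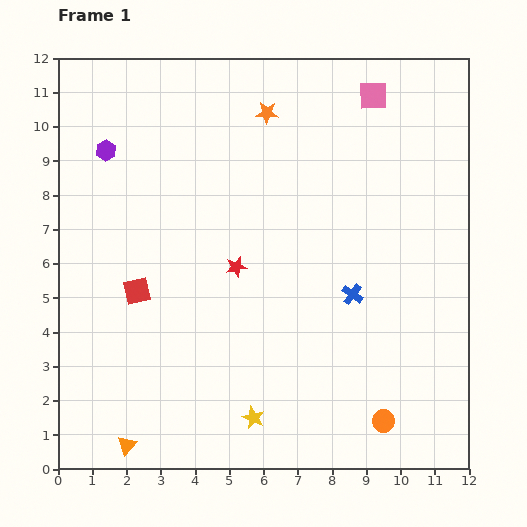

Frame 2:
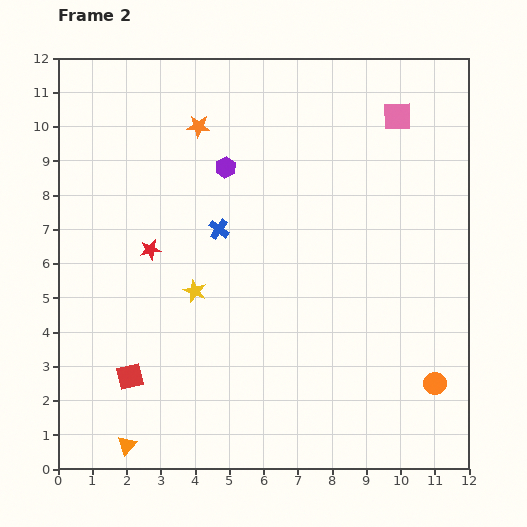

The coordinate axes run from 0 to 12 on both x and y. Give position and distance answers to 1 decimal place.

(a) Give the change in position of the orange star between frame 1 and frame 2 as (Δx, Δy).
(-2.0, -0.4)

The orange star was at (6.1, 10.4) in frame 1 and (4.1, 10.0) in frame 2.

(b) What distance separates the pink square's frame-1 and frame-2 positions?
0.9

The pink square moved from (9.2, 10.9) to (9.9, 10.3), a distance of √(0.7² + 0.6²) ≈ 0.9.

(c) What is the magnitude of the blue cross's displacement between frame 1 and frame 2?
4.3

The blue cross moved from (8.6, 5.1) to (4.7, 7.0), a distance of √(3.9² + 1.9²) ≈ 4.3.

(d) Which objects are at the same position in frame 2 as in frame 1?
the orange triangle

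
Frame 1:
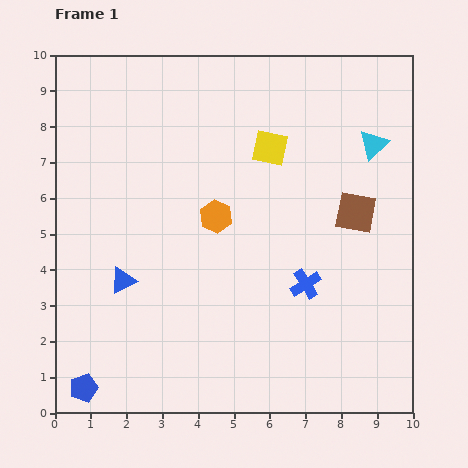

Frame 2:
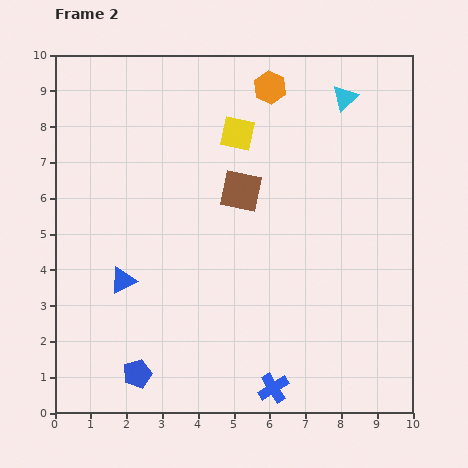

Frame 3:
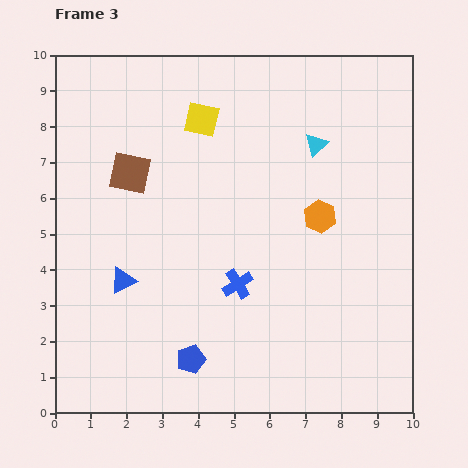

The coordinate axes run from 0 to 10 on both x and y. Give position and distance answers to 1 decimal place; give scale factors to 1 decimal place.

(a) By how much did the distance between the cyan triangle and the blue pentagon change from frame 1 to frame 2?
-1.0

Distance in frame 1: 10.6. Distance in frame 2: 9.6.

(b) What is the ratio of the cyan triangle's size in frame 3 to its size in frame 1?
0.8×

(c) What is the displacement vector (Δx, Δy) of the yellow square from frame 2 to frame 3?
(-1.0, 0.4)

The yellow square was at (5.1, 7.8) in frame 2 and (4.1, 8.2) in frame 3.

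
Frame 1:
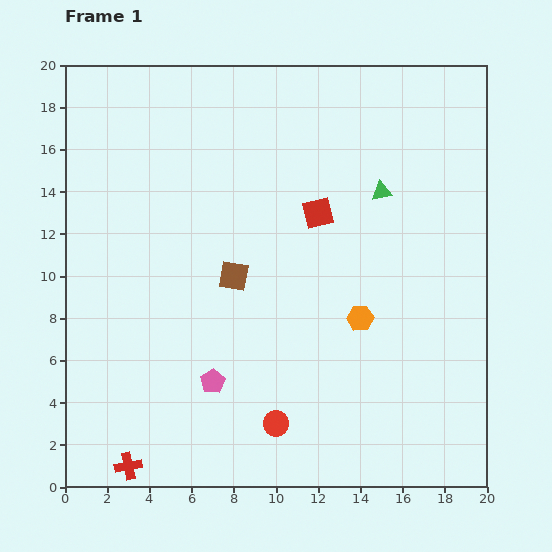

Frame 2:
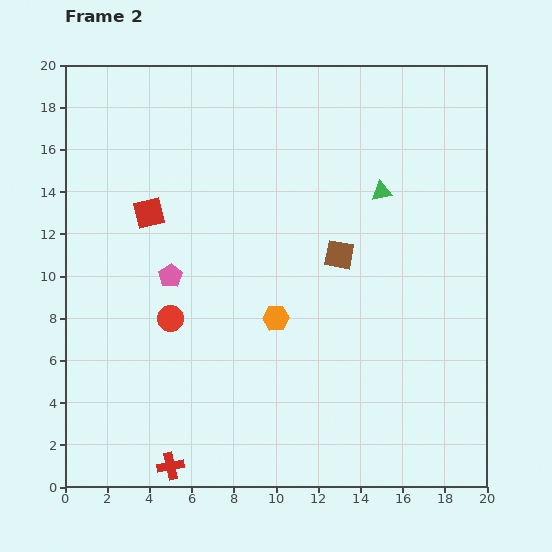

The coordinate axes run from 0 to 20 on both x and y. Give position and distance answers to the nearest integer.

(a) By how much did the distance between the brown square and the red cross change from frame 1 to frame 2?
+3

Distance in frame 1: 10. Distance in frame 2: 13.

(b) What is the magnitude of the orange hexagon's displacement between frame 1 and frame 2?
4

The orange hexagon moved from (14, 8) to (10, 8), a distance of √(4² + 0²) ≈ 4.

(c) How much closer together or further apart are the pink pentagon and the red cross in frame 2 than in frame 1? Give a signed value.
+3

Distance in frame 1: 6. Distance in frame 2: 9.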